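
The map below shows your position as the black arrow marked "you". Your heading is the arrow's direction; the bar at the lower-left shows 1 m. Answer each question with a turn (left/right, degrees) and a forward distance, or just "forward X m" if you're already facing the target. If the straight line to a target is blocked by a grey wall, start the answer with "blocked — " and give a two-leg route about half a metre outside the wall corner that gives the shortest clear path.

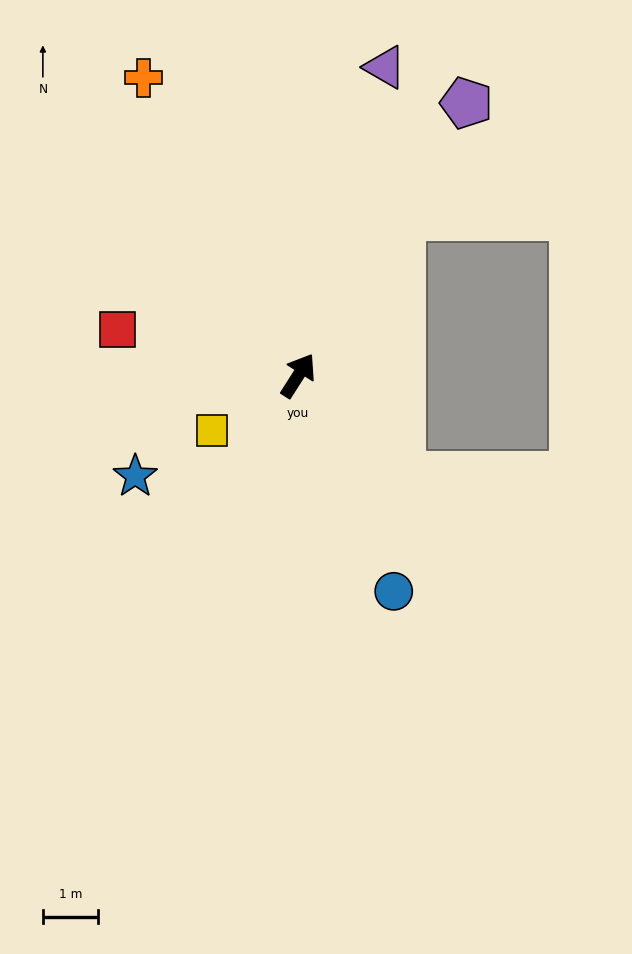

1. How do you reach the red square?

turn left 108°, forward 3.4 m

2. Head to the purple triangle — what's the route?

turn left 17°, forward 5.8 m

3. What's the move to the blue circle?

turn right 124°, forward 4.3 m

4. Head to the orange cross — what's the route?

turn left 60°, forward 6.1 m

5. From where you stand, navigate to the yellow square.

turn left 155°, forward 1.9 m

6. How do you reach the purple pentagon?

forward 5.8 m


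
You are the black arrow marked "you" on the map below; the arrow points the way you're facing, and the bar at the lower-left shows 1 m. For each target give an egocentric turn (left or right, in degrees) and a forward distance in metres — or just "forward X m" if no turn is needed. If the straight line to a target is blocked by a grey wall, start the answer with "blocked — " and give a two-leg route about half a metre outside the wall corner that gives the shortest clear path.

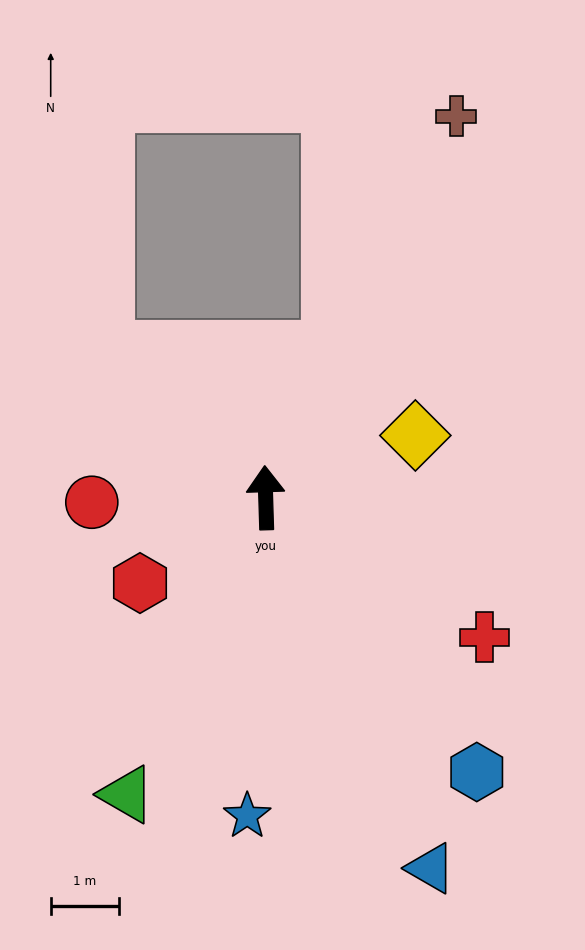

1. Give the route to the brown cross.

turn right 28°, forward 6.2 m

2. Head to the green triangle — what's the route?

turn left 153°, forward 4.8 m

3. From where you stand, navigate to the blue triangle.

turn right 158°, forward 5.9 m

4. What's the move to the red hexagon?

turn left 122°, forward 2.2 m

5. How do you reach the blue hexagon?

turn right 144°, forward 5.1 m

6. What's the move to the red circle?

turn left 90°, forward 2.5 m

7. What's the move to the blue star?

turn left 175°, forward 4.7 m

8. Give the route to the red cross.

turn right 124°, forward 3.8 m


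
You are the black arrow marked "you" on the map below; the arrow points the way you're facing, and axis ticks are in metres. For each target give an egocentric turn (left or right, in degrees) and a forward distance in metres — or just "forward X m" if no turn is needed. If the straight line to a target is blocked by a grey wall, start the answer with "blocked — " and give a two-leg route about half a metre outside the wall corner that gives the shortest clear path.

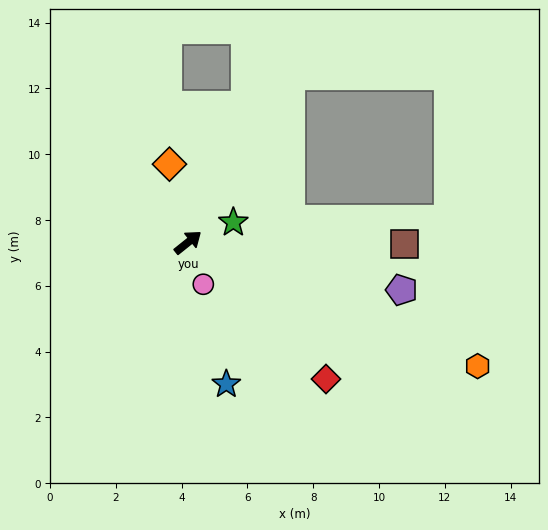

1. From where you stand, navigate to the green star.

turn right 15°, forward 1.5 m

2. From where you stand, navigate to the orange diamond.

turn left 65°, forward 2.4 m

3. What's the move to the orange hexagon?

turn right 62°, forward 9.6 m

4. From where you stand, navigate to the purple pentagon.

turn right 51°, forward 6.7 m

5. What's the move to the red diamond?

turn right 83°, forward 5.9 m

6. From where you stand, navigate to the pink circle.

turn right 109°, forward 1.4 m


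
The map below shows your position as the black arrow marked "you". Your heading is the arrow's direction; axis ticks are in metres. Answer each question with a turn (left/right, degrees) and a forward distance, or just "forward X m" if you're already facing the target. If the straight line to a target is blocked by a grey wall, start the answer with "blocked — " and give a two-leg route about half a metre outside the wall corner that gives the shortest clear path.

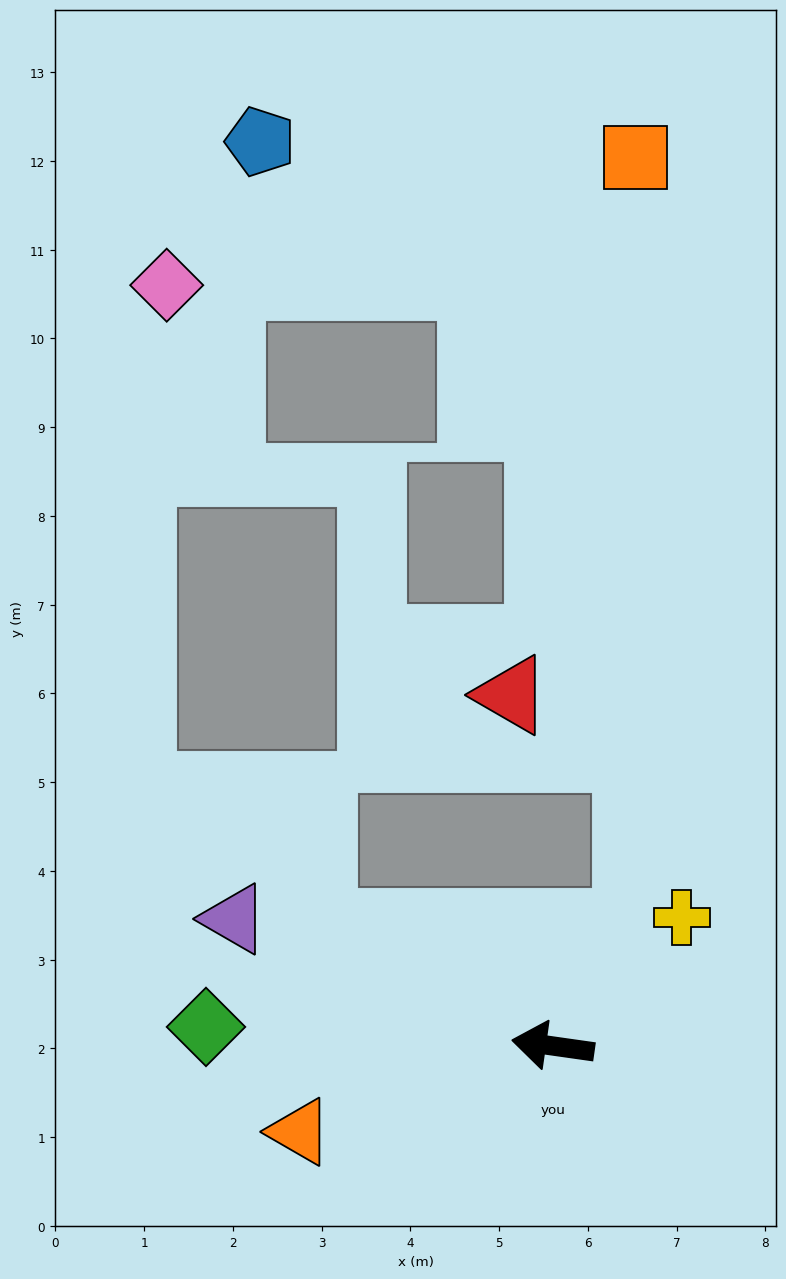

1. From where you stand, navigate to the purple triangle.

turn right 14°, forward 3.9 m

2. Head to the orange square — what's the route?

blocked — turn right 115°, forward 1.6 m, then turn left 33°, forward 8.7 m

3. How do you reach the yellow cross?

turn right 127°, forward 2.1 m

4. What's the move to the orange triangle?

turn left 27°, forward 3.0 m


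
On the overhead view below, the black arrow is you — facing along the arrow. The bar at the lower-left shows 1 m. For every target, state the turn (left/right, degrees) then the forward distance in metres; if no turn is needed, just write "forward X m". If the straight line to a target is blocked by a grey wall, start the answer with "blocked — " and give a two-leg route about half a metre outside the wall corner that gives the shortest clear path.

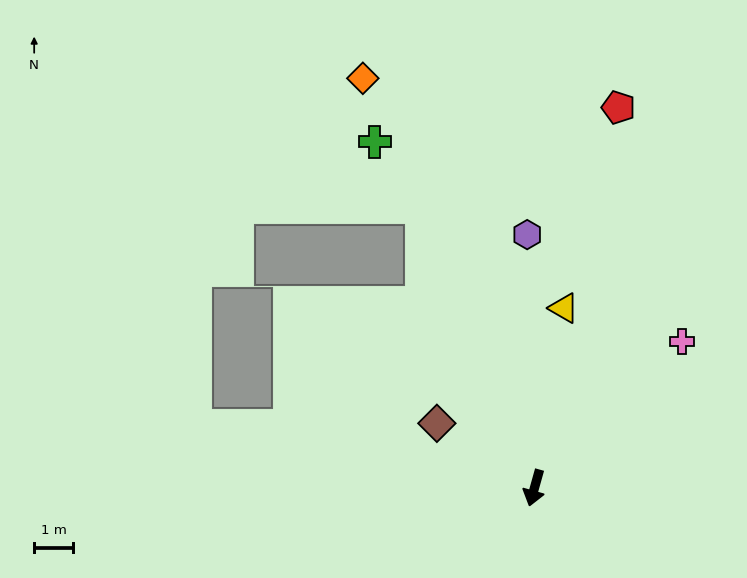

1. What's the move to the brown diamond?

turn right 108°, forward 3.0 m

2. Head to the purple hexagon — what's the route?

turn right 163°, forward 6.5 m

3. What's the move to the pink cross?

turn left 150°, forward 5.3 m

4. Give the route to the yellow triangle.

turn right 174°, forward 4.7 m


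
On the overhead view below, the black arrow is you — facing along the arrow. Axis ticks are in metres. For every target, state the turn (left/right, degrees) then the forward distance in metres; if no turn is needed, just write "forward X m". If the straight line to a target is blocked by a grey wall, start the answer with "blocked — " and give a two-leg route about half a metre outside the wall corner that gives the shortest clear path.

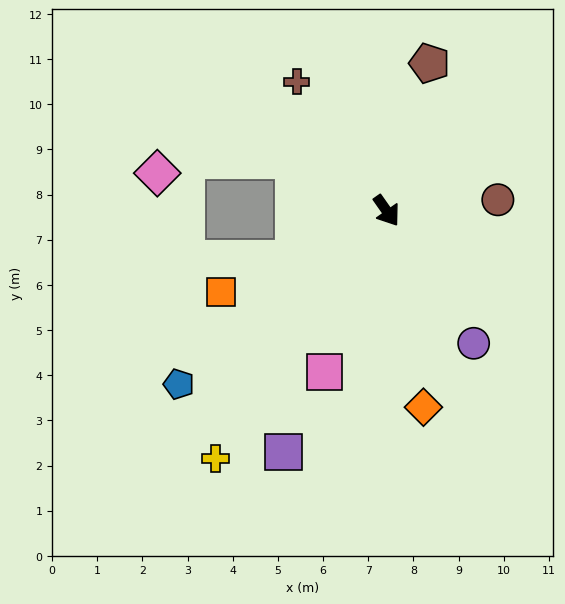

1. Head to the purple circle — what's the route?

forward 3.5 m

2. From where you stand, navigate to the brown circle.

turn left 61°, forward 2.5 m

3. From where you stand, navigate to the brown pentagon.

turn left 129°, forward 3.4 m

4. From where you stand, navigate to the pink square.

turn right 56°, forward 3.8 m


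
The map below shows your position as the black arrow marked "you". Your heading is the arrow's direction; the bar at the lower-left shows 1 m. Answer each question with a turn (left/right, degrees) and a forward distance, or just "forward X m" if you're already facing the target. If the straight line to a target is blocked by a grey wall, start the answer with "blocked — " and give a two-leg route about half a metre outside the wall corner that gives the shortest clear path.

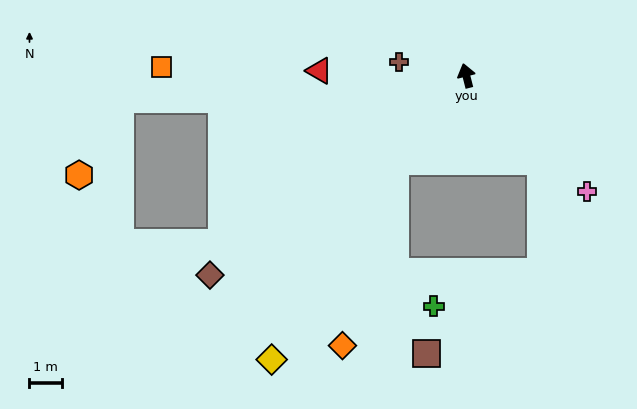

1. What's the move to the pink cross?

turn right 148°, forward 5.2 m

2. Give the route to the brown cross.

turn left 64°, forward 2.1 m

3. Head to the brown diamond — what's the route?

turn left 114°, forward 10.1 m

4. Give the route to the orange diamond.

blocked — turn left 127°, forward 3.5 m, then turn left 22°, forward 6.0 m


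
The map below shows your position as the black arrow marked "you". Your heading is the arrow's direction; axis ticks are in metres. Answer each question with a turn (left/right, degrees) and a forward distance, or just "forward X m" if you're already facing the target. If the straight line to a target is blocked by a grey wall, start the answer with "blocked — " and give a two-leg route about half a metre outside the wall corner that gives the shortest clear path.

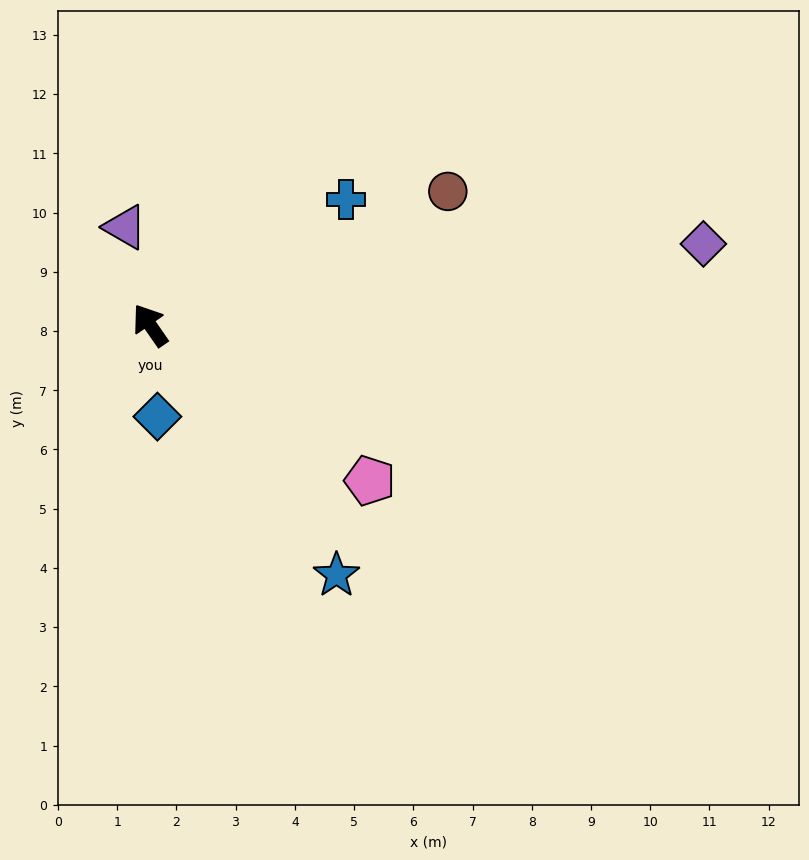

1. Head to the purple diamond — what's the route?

turn right 116°, forward 9.4 m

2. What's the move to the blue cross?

turn right 92°, forward 3.9 m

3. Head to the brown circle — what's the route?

turn right 100°, forward 5.5 m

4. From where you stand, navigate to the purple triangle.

turn right 20°, forward 1.7 m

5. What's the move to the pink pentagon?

turn right 160°, forward 4.5 m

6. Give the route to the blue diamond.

turn left 150°, forward 1.5 m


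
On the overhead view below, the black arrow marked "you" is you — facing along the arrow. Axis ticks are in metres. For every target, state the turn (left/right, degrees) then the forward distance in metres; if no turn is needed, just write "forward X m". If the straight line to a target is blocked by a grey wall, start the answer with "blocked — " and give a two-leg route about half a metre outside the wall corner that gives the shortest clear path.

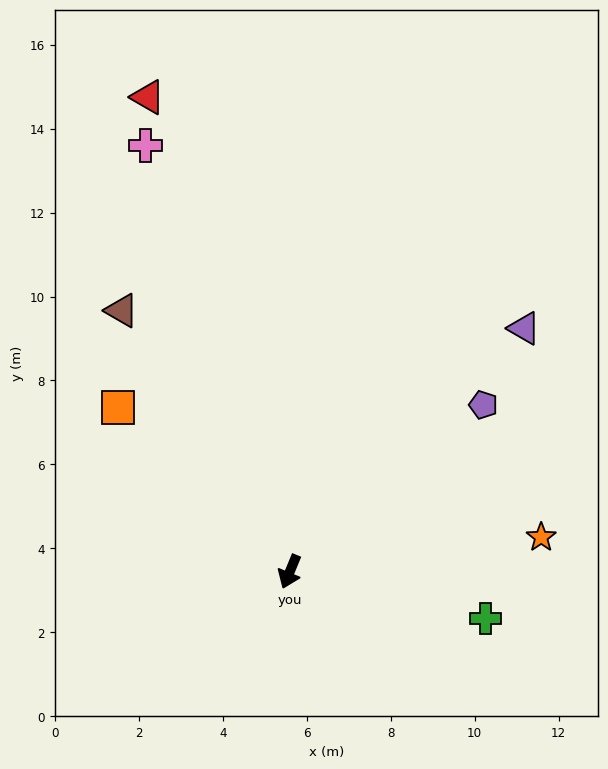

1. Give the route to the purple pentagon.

turn left 153°, forward 6.1 m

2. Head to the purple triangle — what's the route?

turn left 158°, forward 8.1 m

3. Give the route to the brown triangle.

turn right 125°, forward 7.4 m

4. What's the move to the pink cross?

turn right 139°, forward 10.7 m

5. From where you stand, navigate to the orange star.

turn left 120°, forward 6.0 m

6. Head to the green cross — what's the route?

turn left 99°, forward 4.8 m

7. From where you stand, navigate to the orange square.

turn right 111°, forward 5.7 m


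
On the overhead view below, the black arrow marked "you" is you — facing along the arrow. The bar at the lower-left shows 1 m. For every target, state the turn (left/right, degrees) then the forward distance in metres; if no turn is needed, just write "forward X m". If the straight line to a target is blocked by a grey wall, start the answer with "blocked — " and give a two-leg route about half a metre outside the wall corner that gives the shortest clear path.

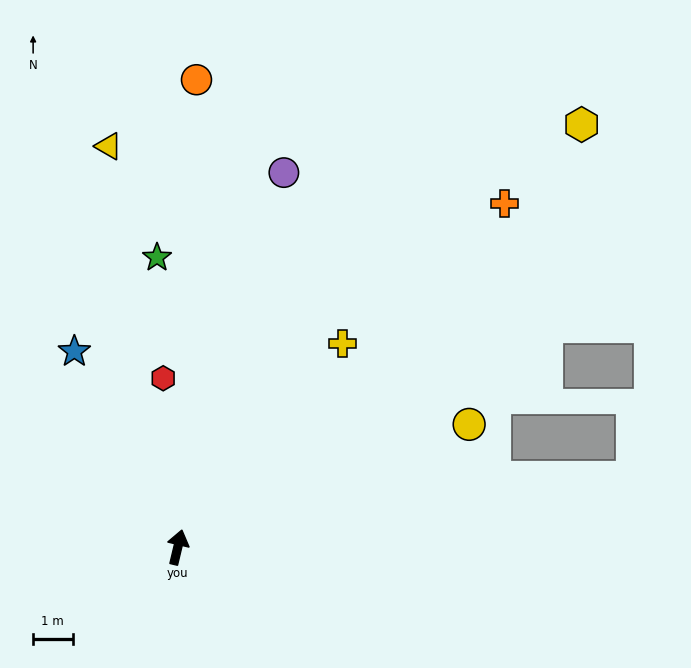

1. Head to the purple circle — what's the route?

turn right 2°, forward 9.9 m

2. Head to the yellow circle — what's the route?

turn right 54°, forward 8.0 m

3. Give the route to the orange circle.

turn left 11°, forward 11.9 m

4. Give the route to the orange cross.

turn right 30°, forward 12.0 m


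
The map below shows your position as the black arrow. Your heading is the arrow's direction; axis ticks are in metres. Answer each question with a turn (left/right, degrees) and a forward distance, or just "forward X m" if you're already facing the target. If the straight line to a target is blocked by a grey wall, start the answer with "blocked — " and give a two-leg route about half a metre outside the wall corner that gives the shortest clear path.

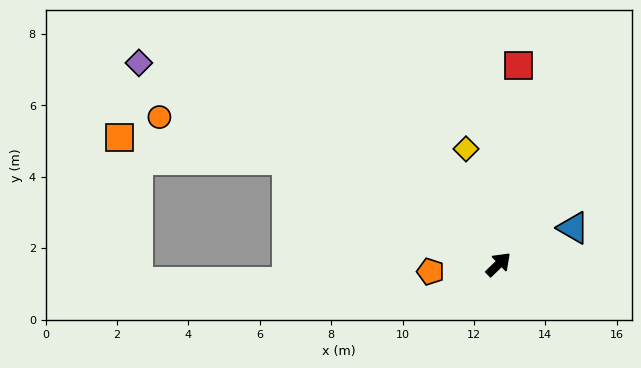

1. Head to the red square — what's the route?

turn left 40°, forward 5.6 m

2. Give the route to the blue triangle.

turn right 18°, forward 2.3 m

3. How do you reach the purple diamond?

turn left 107°, forward 11.5 m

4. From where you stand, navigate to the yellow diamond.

turn left 62°, forward 3.4 m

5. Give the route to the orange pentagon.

turn left 142°, forward 1.9 m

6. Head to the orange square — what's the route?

blocked — turn left 110°, forward 6.6 m, then turn left 18°, forward 4.8 m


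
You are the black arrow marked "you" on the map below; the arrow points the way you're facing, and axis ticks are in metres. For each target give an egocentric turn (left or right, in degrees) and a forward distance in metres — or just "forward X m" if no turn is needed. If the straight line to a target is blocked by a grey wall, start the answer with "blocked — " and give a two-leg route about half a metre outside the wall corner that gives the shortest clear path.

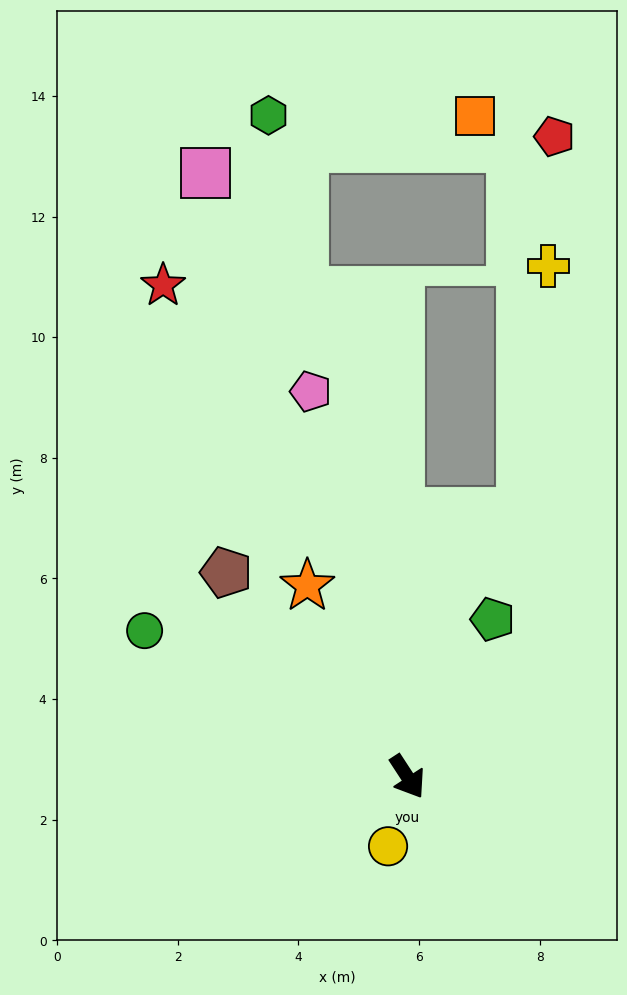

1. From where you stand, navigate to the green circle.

turn right 152°, forward 5.0 m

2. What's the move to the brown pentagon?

turn right 172°, forward 4.5 m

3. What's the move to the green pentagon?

turn left 118°, forward 3.0 m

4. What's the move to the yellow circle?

turn right 49°, forward 1.2 m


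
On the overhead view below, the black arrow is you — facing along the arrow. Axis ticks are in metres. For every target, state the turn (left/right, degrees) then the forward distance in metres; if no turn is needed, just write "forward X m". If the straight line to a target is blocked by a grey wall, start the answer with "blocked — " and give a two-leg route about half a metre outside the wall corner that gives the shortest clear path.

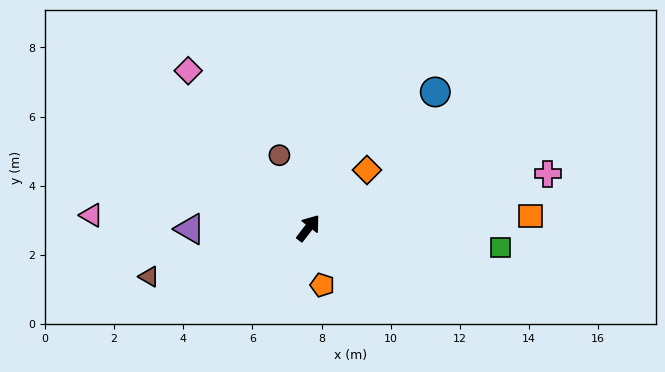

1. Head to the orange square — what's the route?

turn right 49°, forward 6.4 m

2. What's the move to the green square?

turn right 58°, forward 5.6 m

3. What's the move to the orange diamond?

turn right 8°, forward 2.4 m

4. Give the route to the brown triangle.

turn left 145°, forward 4.8 m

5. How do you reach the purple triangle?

turn left 128°, forward 3.4 m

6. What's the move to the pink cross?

turn right 40°, forward 7.1 m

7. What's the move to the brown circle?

turn left 59°, forward 2.3 m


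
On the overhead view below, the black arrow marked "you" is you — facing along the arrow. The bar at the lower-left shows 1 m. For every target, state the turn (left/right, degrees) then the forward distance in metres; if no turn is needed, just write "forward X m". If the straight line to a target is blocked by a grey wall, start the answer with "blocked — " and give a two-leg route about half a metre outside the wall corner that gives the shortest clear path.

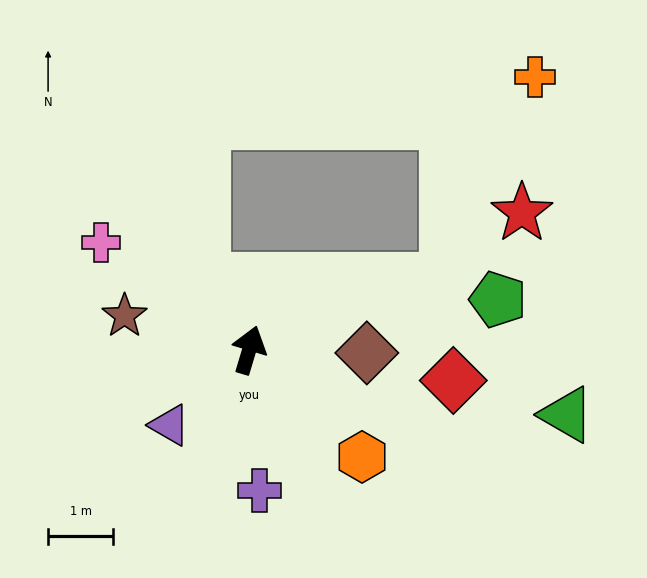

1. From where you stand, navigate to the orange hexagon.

turn right 117°, forward 2.4 m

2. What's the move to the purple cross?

turn right 159°, forward 2.2 m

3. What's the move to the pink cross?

turn left 71°, forward 2.8 m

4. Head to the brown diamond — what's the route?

turn right 75°, forward 1.8 m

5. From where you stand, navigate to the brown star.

turn left 91°, forward 2.0 m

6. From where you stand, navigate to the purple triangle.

turn left 150°, forward 1.7 m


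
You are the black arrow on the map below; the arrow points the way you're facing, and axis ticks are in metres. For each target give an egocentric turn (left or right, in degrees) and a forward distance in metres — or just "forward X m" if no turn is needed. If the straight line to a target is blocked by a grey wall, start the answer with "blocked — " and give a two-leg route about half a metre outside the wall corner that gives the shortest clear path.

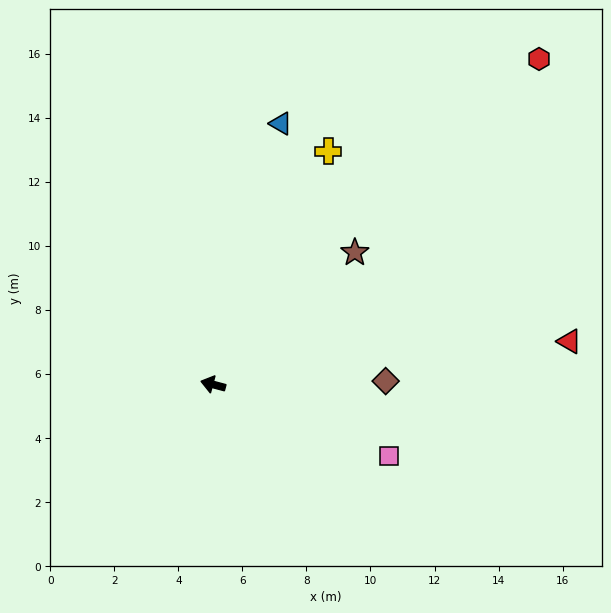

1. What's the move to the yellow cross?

turn right 101°, forward 8.1 m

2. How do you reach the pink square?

turn left 173°, forward 5.9 m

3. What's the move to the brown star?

turn right 122°, forward 6.0 m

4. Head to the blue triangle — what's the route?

turn right 90°, forward 8.4 m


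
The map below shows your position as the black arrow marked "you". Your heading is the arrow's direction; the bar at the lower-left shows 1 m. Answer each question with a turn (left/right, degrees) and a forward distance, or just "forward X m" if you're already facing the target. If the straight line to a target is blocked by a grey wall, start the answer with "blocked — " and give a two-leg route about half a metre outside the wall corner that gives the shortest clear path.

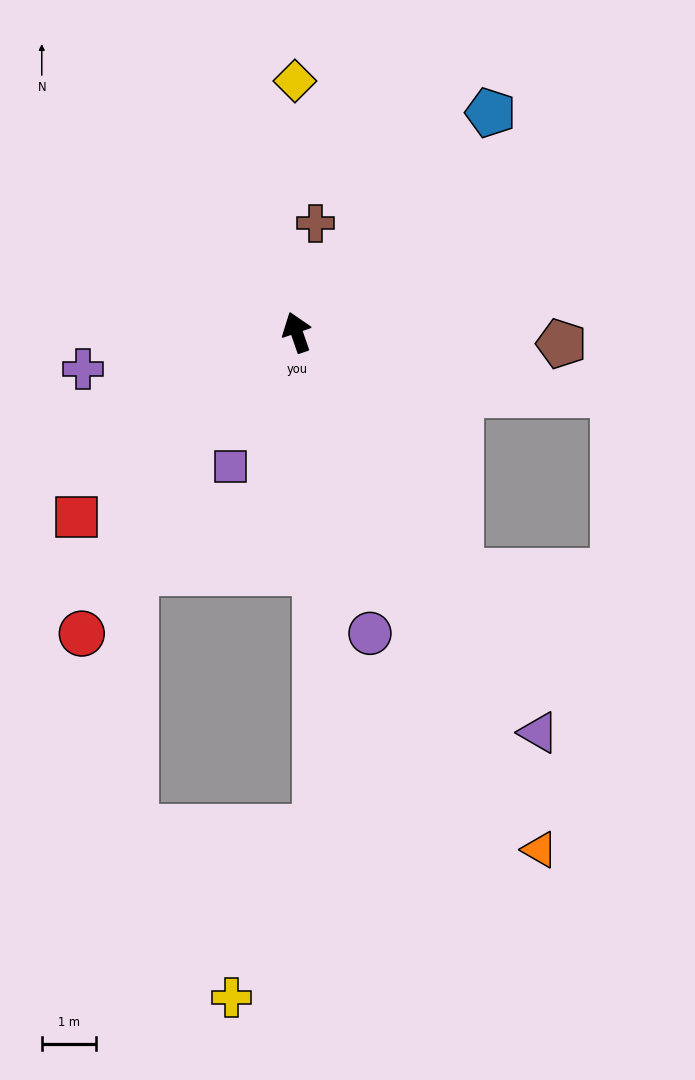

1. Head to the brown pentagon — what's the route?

turn right 112°, forward 4.9 m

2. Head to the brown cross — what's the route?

turn right 29°, forward 2.0 m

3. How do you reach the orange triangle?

turn right 174°, forward 10.5 m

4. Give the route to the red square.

turn left 111°, forward 5.3 m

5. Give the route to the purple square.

turn left 135°, forward 2.8 m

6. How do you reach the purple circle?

turn left 175°, forward 5.7 m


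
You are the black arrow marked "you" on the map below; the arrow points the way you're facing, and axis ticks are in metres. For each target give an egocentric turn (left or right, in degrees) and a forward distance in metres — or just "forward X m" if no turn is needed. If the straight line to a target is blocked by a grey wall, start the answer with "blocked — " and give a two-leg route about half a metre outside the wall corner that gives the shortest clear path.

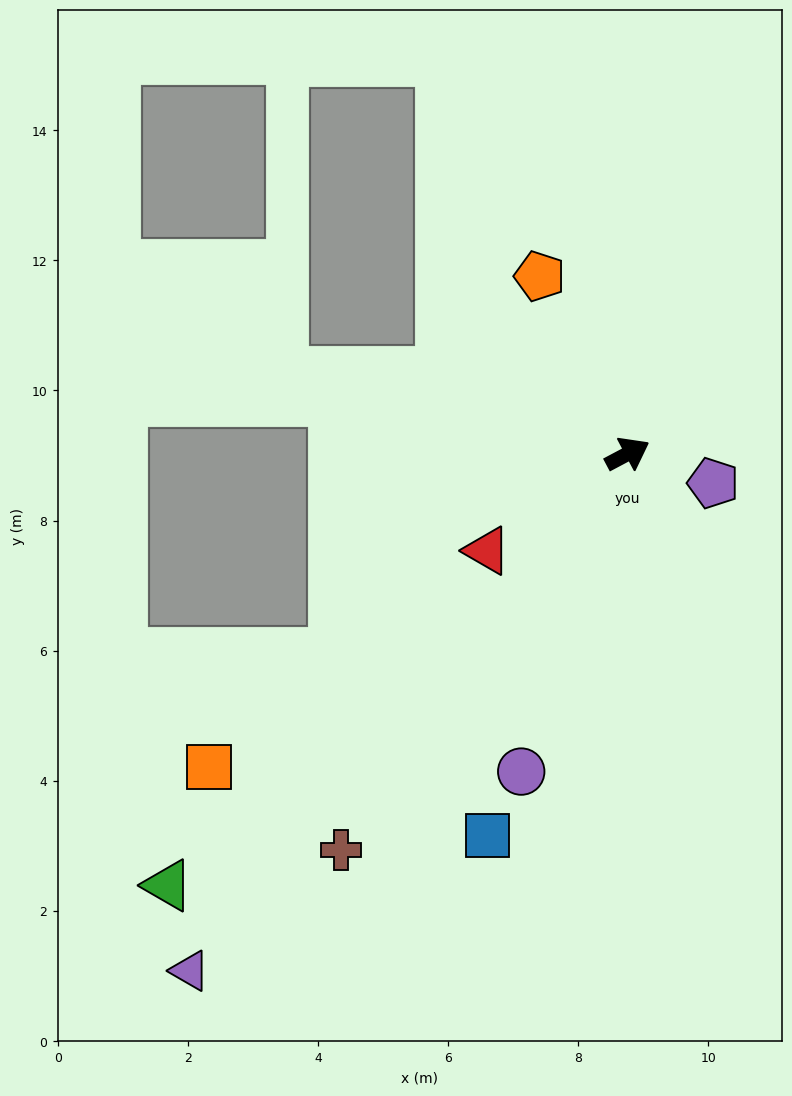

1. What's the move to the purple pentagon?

turn right 47°, forward 1.4 m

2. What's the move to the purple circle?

turn right 136°, forward 5.1 m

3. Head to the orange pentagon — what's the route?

turn left 88°, forward 3.0 m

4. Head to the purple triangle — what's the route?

turn right 158°, forward 10.4 m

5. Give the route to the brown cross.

turn right 154°, forward 7.5 m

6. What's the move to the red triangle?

turn right 173°, forward 2.6 m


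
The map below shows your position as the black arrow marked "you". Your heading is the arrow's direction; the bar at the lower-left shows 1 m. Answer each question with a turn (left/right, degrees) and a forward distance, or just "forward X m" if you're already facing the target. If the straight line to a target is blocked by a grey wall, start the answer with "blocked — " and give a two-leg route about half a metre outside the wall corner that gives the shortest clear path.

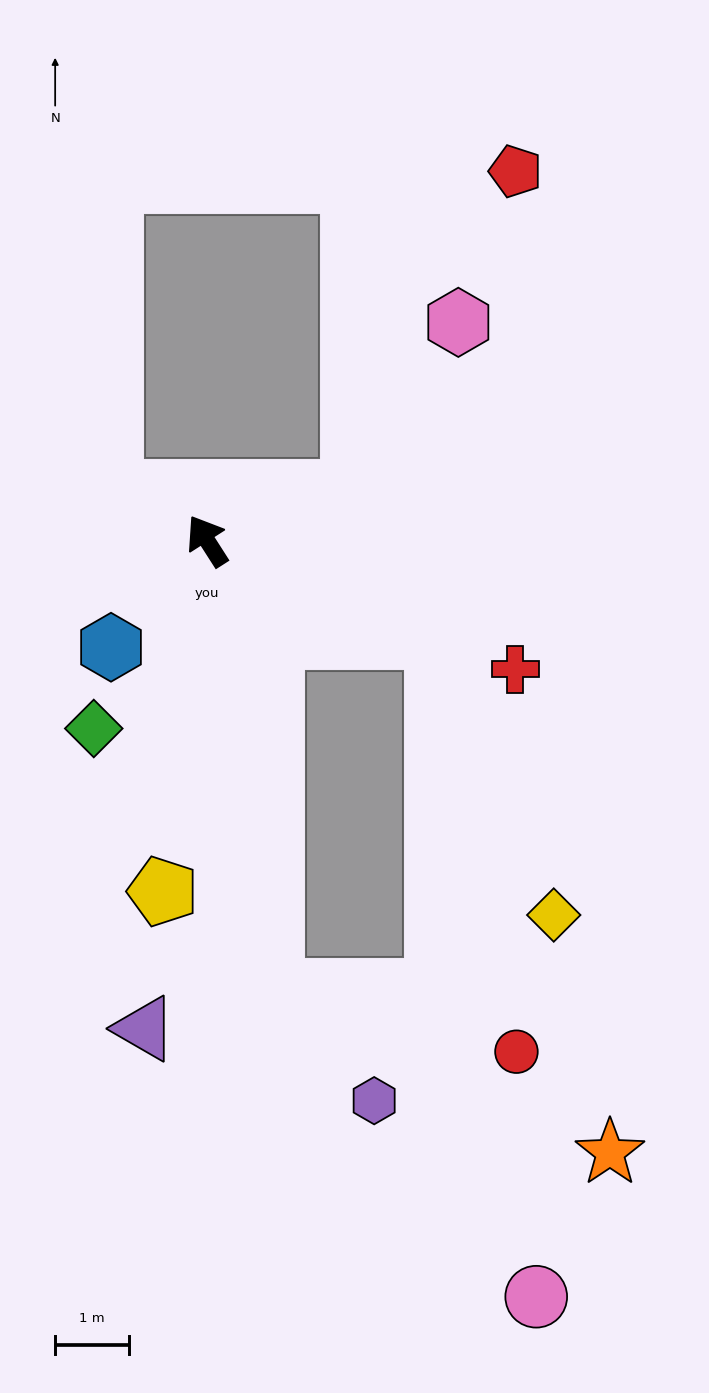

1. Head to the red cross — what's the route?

turn right 145°, forward 4.5 m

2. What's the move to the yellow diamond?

blocked — turn right 145°, forward 3.4 m, then turn right 45°, forward 4.1 m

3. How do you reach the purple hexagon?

blocked — turn left 156°, forward 6.1 m, then turn left 34°, forward 2.0 m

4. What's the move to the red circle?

blocked — turn right 145°, forward 3.4 m, then turn right 57°, forward 5.7 m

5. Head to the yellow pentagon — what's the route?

turn left 140°, forward 4.8 m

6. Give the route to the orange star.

blocked — turn left 156°, forward 6.1 m, then turn left 56°, forward 5.0 m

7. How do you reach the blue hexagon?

turn left 105°, forward 1.9 m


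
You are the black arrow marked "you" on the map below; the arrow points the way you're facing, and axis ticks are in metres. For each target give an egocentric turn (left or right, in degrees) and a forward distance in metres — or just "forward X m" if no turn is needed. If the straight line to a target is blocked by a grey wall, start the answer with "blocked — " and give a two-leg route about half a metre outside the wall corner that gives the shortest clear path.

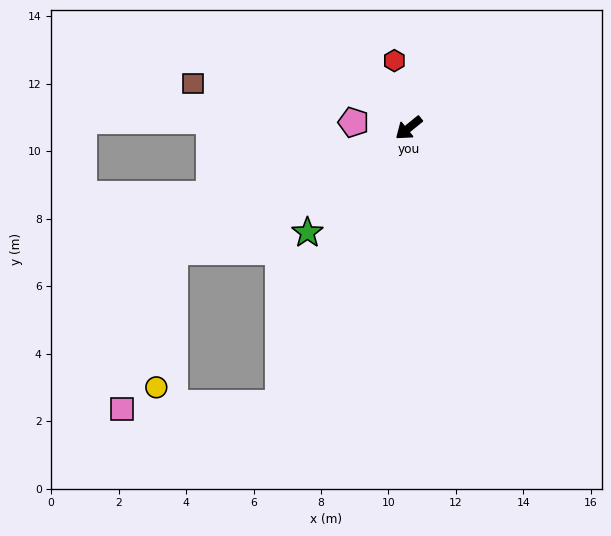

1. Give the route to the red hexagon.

turn right 117°, forward 2.0 m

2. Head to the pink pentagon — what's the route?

turn right 45°, forward 1.6 m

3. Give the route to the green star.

turn left 7°, forward 4.3 m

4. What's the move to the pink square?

blocked — turn right 11°, forward 7.9 m, then turn left 44°, forward 4.9 m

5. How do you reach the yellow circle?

blocked — turn right 11°, forward 7.9 m, then turn left 55°, forward 4.1 m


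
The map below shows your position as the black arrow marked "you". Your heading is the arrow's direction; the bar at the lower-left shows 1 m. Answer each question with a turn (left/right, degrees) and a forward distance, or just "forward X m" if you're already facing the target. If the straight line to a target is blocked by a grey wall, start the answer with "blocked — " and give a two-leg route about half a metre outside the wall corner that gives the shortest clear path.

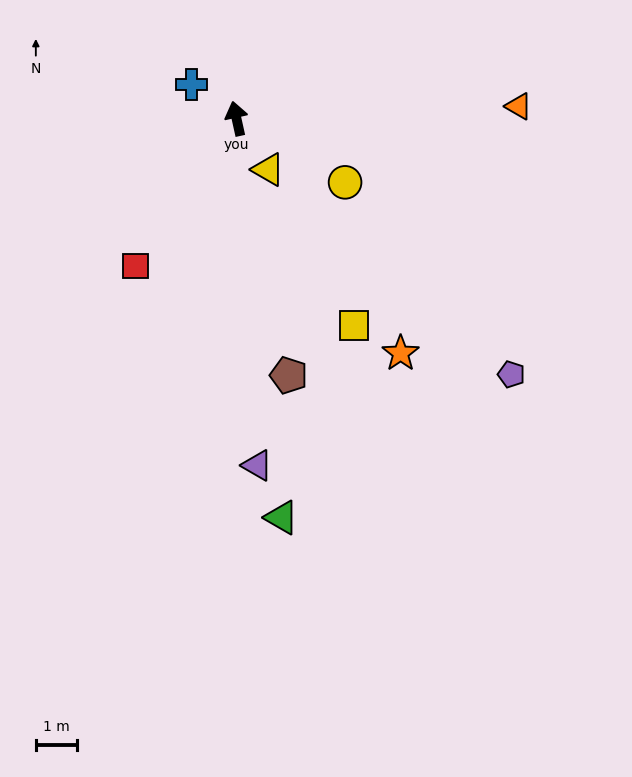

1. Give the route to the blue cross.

turn left 41°, forward 1.4 m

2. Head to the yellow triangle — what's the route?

turn right 161°, forward 1.5 m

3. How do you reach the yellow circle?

turn right 133°, forward 3.1 m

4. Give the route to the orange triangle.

turn right 100°, forward 6.9 m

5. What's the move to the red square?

turn left 133°, forward 4.3 m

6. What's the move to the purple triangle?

turn left 171°, forward 8.4 m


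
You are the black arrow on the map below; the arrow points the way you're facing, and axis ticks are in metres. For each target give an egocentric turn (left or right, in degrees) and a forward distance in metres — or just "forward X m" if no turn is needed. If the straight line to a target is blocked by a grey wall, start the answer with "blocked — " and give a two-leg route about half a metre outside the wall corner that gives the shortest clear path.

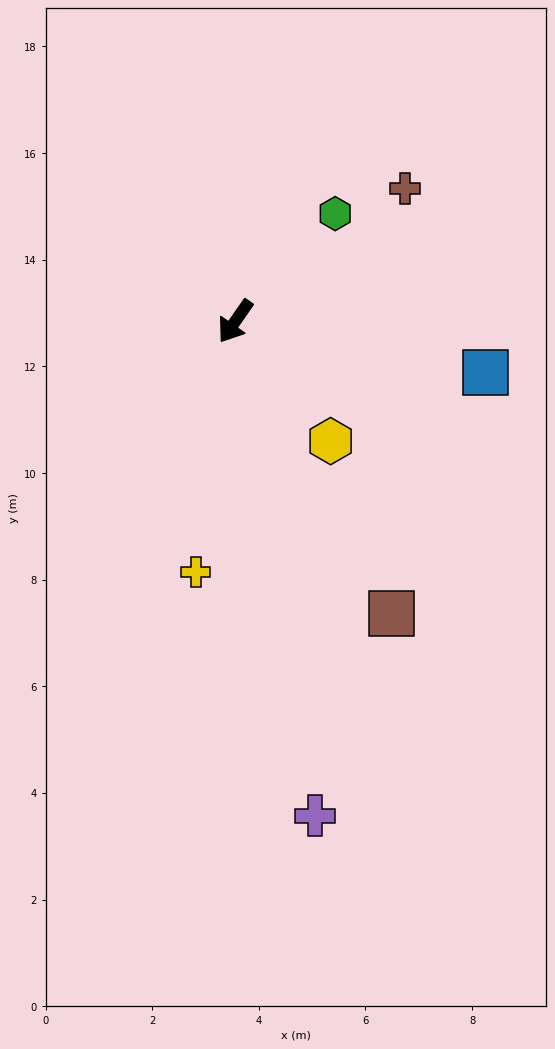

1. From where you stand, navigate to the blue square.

turn left 113°, forward 4.8 m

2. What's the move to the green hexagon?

turn left 172°, forward 2.8 m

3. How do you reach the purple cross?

turn left 44°, forward 9.4 m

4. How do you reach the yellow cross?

turn left 26°, forward 4.8 m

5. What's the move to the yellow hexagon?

turn left 73°, forward 2.9 m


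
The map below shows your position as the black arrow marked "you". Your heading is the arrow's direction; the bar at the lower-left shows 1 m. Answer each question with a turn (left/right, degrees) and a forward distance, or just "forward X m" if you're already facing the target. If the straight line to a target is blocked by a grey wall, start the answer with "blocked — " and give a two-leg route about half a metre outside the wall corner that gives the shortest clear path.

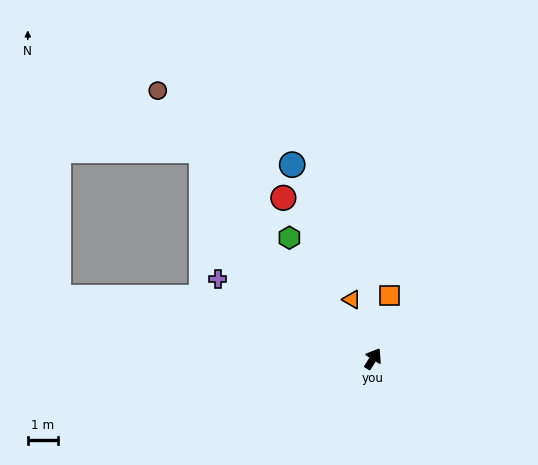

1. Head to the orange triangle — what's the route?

turn left 52°, forward 2.1 m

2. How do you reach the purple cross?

turn left 95°, forward 5.8 m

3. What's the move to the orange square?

turn left 18°, forward 2.1 m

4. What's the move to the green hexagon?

turn left 67°, forward 4.9 m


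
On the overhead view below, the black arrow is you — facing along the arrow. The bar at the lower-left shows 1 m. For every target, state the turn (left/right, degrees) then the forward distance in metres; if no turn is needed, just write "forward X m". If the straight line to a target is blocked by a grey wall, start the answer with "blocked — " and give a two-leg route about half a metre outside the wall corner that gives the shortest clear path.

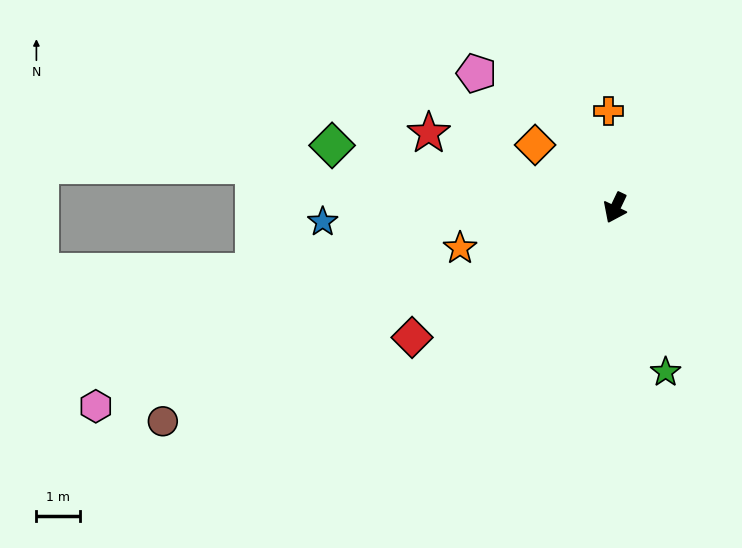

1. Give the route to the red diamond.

turn right 32°, forward 5.5 m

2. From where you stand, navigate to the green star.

turn left 42°, forward 3.9 m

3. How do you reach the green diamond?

turn right 77°, forward 6.6 m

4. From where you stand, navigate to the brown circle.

turn right 39°, forward 11.4 m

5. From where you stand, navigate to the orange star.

turn right 50°, forward 3.7 m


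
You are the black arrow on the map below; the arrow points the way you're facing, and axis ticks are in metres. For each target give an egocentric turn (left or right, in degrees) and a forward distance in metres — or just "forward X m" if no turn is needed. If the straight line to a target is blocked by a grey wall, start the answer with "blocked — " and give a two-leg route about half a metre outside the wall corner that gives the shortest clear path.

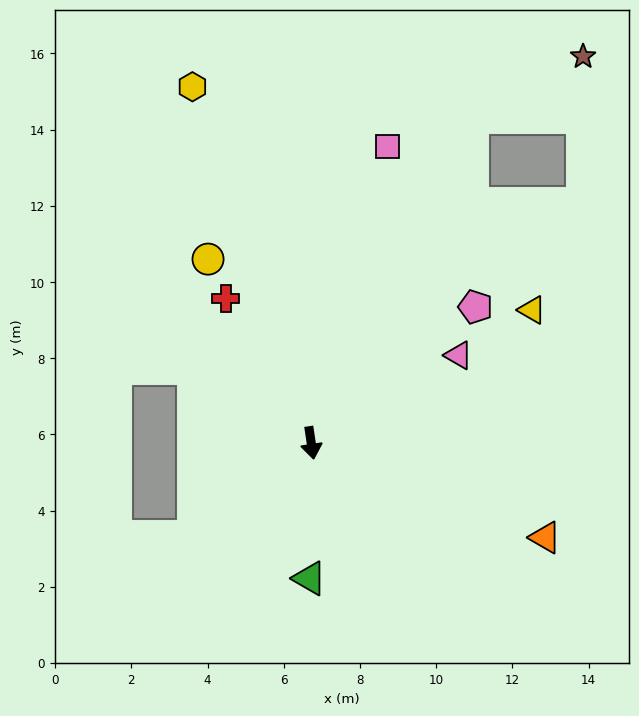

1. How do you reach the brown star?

blocked — turn left 145°, forward 9.5 m, then turn right 35°, forward 3.3 m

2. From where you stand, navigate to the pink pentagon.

turn left 121°, forward 5.6 m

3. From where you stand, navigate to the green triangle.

turn right 9°, forward 3.6 m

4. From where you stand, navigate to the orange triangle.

turn left 59°, forward 6.6 m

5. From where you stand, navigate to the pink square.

turn left 157°, forward 8.0 m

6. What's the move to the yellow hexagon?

turn right 170°, forward 9.9 m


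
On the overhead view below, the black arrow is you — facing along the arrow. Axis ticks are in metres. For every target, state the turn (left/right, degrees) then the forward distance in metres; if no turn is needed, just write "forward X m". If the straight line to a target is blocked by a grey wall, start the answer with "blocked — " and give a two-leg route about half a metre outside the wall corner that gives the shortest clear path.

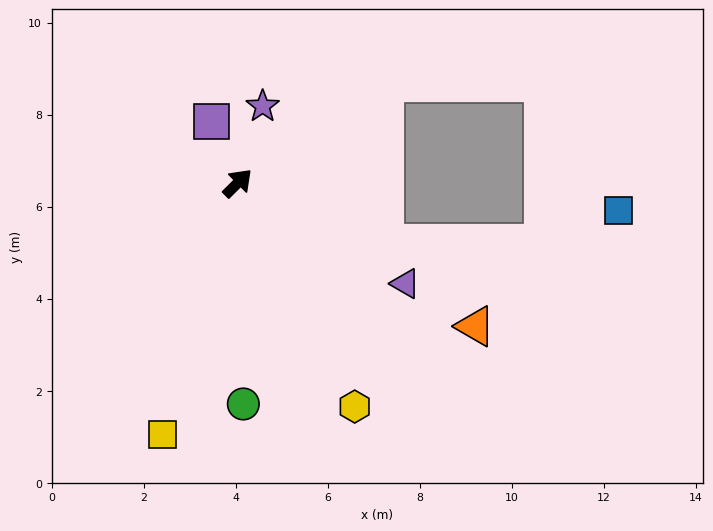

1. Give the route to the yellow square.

turn right 151°, forward 5.7 m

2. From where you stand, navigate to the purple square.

turn left 68°, forward 1.5 m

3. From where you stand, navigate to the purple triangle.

turn right 76°, forward 4.2 m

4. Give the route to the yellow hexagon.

turn right 107°, forward 5.5 m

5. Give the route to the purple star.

turn left 27°, forward 1.8 m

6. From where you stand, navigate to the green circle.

turn right 133°, forward 4.8 m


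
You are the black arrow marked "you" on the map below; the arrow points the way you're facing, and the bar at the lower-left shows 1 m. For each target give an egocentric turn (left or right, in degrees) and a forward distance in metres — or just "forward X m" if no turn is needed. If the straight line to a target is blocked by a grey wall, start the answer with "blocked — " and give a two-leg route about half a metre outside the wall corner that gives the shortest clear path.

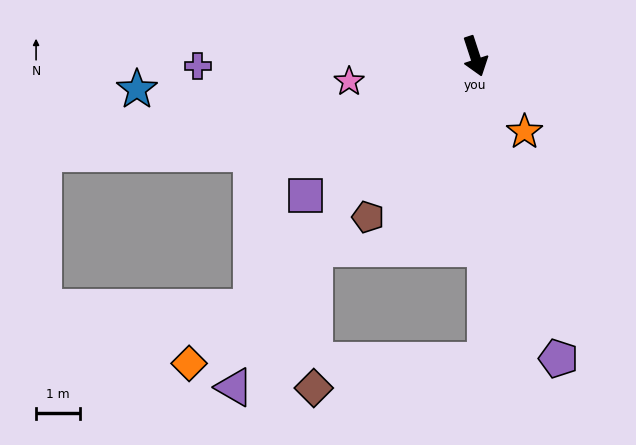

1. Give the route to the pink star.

turn right 97°, forward 2.9 m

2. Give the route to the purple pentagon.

turn right 3°, forward 7.2 m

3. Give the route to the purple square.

turn right 69°, forward 5.0 m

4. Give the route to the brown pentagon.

turn right 52°, forward 4.4 m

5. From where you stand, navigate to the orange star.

turn left 15°, forward 2.1 m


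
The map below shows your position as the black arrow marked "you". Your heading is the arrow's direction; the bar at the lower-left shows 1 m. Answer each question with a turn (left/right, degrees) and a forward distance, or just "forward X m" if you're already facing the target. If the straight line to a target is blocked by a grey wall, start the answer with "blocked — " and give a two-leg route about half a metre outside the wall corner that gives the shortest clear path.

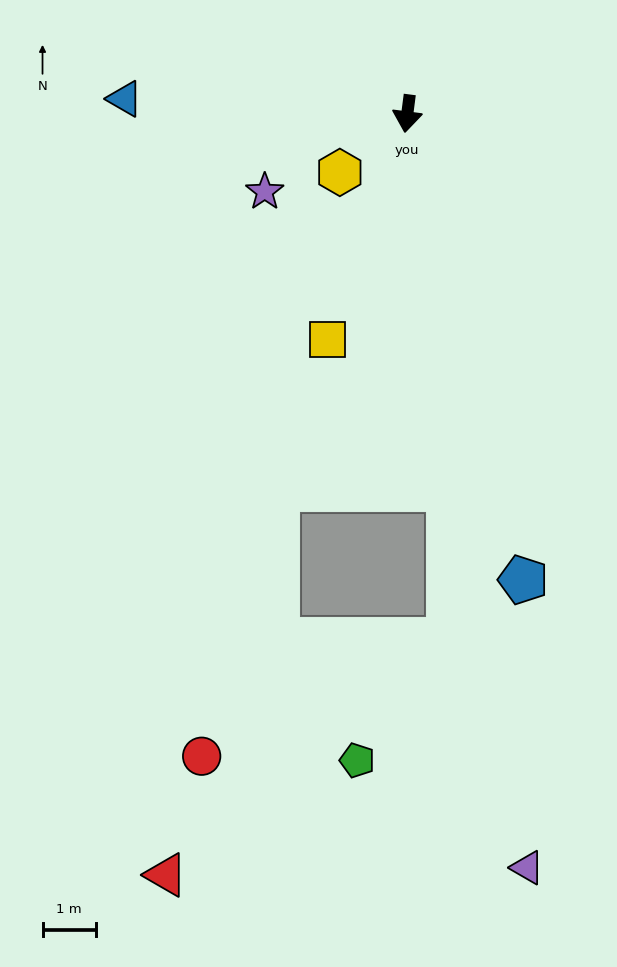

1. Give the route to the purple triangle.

turn left 16°, forward 14.3 m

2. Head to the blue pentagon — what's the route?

turn left 21°, forward 9.0 m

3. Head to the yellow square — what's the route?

turn right 12°, forward 4.5 m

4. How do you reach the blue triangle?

turn right 86°, forward 5.3 m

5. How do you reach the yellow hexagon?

turn right 42°, forward 1.7 m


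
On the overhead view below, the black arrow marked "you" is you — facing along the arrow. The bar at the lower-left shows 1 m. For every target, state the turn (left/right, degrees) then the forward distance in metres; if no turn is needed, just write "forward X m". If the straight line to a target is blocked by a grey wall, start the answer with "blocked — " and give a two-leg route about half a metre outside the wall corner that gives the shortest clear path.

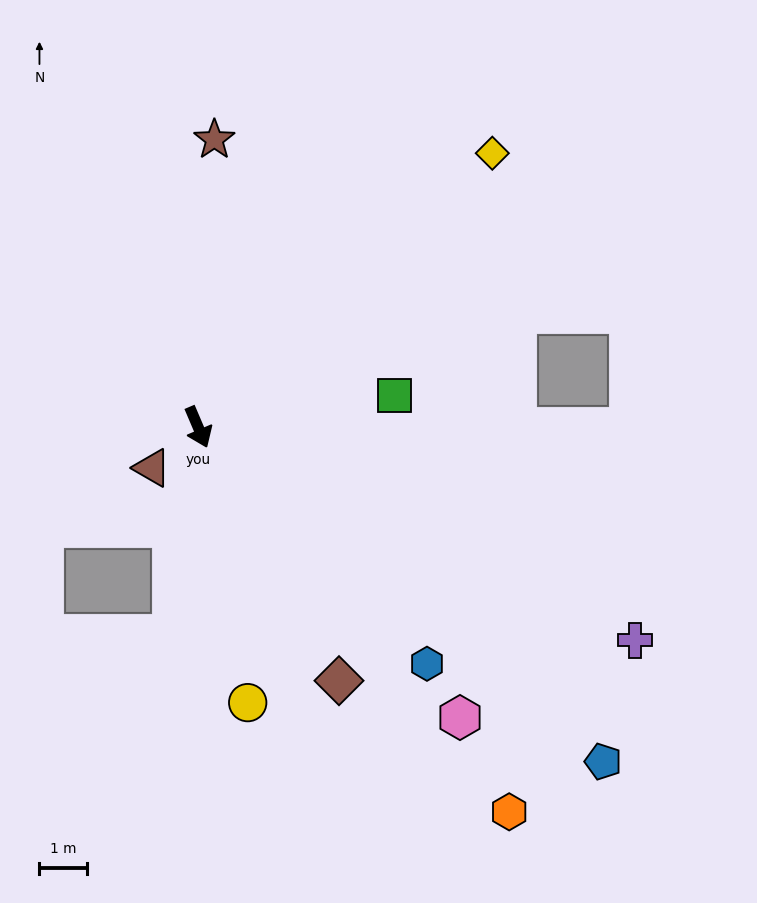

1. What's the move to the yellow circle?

turn right 13°, forward 5.9 m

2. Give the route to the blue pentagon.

turn left 27°, forward 11.1 m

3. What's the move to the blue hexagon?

turn left 21°, forward 6.9 m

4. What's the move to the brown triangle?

turn right 72°, forward 1.3 m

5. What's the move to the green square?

turn left 76°, forward 4.2 m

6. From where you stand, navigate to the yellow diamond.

turn left 110°, forward 8.5 m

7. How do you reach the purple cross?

turn left 41°, forward 10.3 m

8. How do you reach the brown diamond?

turn left 6°, forward 6.1 m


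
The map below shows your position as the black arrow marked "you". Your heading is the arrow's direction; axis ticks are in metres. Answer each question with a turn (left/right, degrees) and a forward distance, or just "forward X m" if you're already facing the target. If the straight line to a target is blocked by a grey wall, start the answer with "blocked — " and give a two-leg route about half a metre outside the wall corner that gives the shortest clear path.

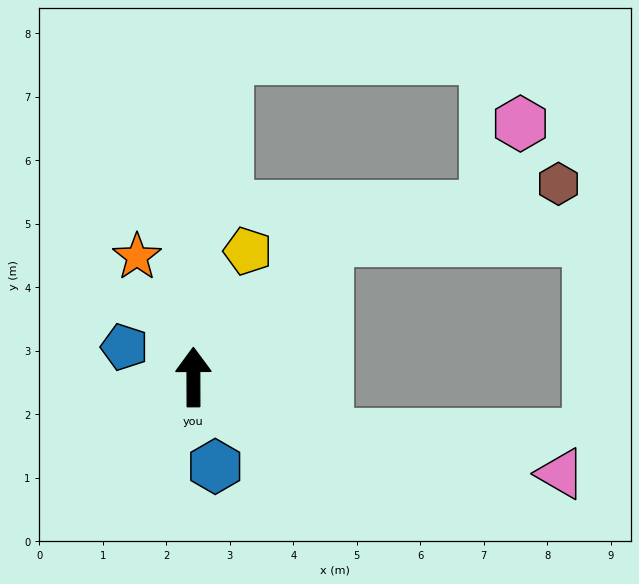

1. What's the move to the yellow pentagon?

turn right 23°, forward 2.2 m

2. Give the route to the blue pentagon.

turn left 66°, forward 1.2 m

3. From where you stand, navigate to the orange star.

turn left 25°, forward 2.1 m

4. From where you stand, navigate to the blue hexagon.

turn right 166°, forward 1.4 m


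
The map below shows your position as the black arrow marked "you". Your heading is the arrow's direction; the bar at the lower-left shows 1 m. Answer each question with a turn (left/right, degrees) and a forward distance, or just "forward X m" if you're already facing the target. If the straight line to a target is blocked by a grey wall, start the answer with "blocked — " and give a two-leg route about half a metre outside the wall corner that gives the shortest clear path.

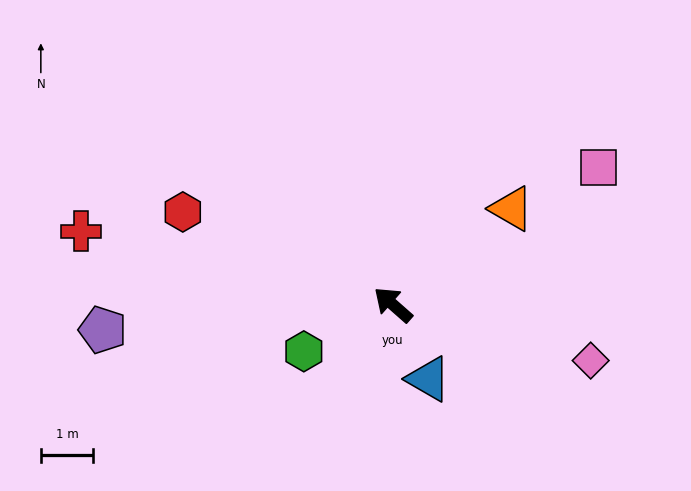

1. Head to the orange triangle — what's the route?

turn right 100°, forward 2.9 m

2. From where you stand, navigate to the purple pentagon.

turn left 46°, forward 5.6 m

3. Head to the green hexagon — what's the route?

turn left 69°, forward 1.9 m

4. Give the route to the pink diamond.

turn right 154°, forward 3.9 m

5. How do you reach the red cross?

turn left 28°, forward 6.1 m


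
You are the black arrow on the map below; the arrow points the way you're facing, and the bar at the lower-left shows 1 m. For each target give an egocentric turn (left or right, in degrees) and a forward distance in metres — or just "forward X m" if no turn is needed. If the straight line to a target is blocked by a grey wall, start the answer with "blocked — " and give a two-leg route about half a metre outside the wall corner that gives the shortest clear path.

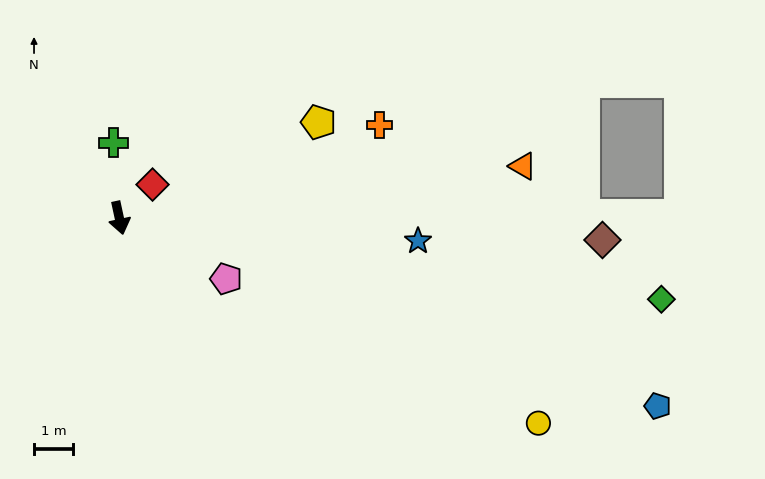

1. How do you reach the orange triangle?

turn left 85°, forward 10.4 m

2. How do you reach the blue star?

turn left 73°, forward 7.7 m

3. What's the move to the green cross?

turn left 172°, forward 1.9 m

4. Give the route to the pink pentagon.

turn left 48°, forward 3.1 m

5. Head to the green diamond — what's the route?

turn left 69°, forward 14.0 m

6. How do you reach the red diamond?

turn left 123°, forward 1.2 m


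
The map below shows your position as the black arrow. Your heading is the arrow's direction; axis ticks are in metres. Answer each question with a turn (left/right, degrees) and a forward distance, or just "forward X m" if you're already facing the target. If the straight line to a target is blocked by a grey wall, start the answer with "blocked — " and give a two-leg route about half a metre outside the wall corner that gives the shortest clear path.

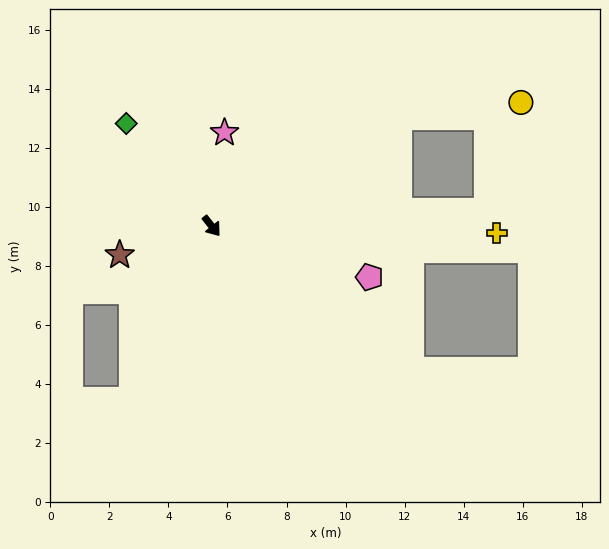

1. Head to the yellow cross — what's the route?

turn left 50°, forward 9.7 m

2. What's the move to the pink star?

turn left 134°, forward 3.2 m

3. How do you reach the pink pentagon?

turn left 34°, forward 5.6 m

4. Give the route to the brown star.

turn right 111°, forward 3.3 m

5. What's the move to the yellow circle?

blocked — turn left 82°, forward 7.4 m, then turn right 23°, forward 4.1 m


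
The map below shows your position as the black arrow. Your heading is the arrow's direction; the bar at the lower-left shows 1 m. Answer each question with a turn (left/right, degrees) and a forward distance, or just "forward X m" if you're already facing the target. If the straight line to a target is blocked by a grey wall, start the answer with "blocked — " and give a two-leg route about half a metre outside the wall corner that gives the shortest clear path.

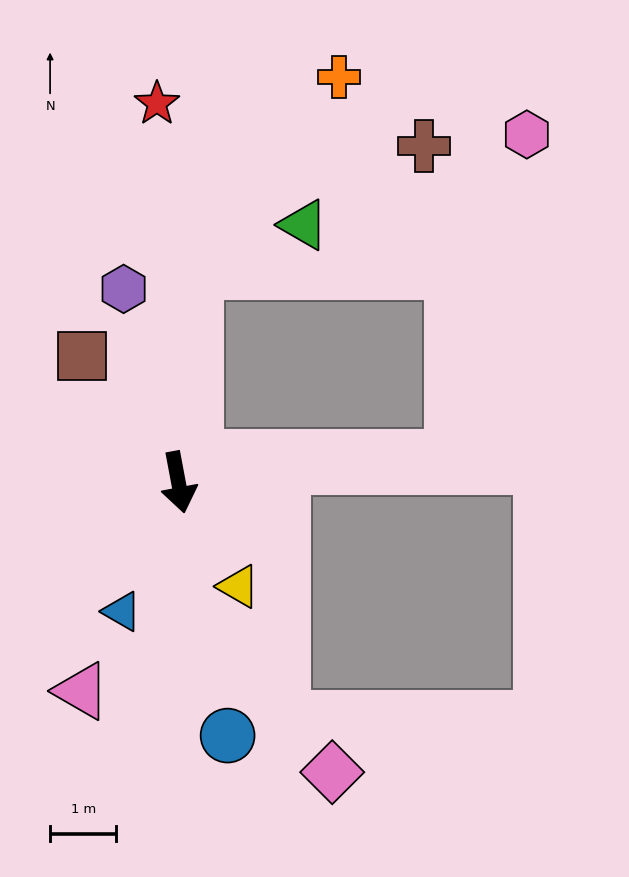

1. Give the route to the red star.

turn left 173°, forward 5.7 m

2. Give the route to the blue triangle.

turn right 34°, forward 2.1 m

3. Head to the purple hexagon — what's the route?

turn right 175°, forward 3.0 m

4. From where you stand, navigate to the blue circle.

forward 3.9 m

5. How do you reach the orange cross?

blocked — turn left 165°, forward 3.2 m, then turn right 32°, forward 3.7 m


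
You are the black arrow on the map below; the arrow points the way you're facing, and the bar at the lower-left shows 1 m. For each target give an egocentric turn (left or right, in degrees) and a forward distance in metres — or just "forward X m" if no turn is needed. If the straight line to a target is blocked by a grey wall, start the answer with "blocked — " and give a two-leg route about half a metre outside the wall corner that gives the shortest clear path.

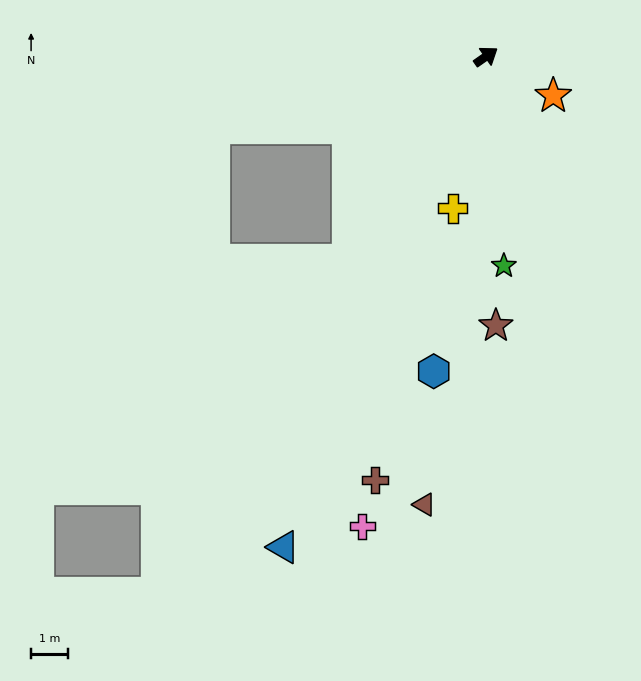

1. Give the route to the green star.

turn right 120°, forward 5.7 m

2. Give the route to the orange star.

turn right 65°, forward 2.1 m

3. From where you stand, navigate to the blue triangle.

turn right 147°, forward 14.4 m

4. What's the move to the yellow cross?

turn right 137°, forward 4.2 m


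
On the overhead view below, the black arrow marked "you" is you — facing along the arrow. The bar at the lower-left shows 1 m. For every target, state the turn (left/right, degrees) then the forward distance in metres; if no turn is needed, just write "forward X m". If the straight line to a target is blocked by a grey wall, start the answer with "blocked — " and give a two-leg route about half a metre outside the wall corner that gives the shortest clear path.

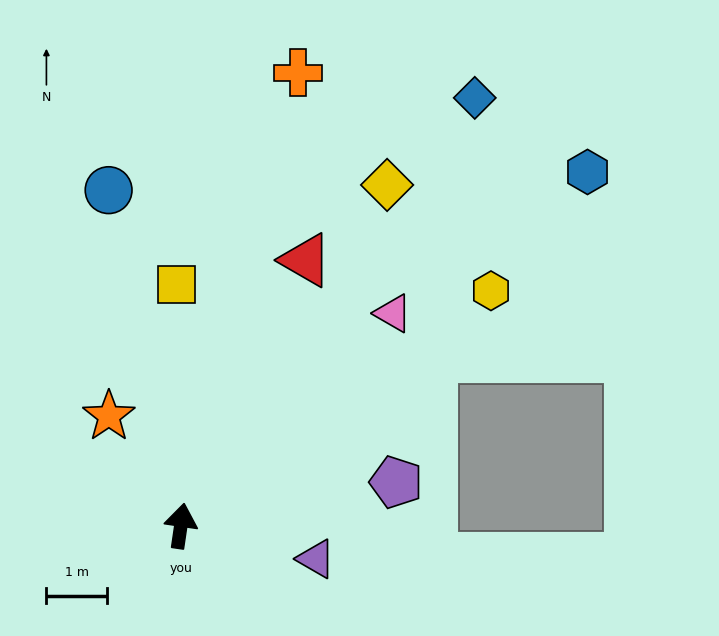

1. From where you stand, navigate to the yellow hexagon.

turn right 44°, forward 6.4 m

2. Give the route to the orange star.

turn left 42°, forward 2.2 m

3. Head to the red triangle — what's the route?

turn right 17°, forward 4.8 m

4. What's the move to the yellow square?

turn left 9°, forward 4.0 m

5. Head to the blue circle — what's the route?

turn left 20°, forward 5.7 m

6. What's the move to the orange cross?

turn right 6°, forward 7.7 m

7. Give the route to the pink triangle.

turn right 37°, forward 5.0 m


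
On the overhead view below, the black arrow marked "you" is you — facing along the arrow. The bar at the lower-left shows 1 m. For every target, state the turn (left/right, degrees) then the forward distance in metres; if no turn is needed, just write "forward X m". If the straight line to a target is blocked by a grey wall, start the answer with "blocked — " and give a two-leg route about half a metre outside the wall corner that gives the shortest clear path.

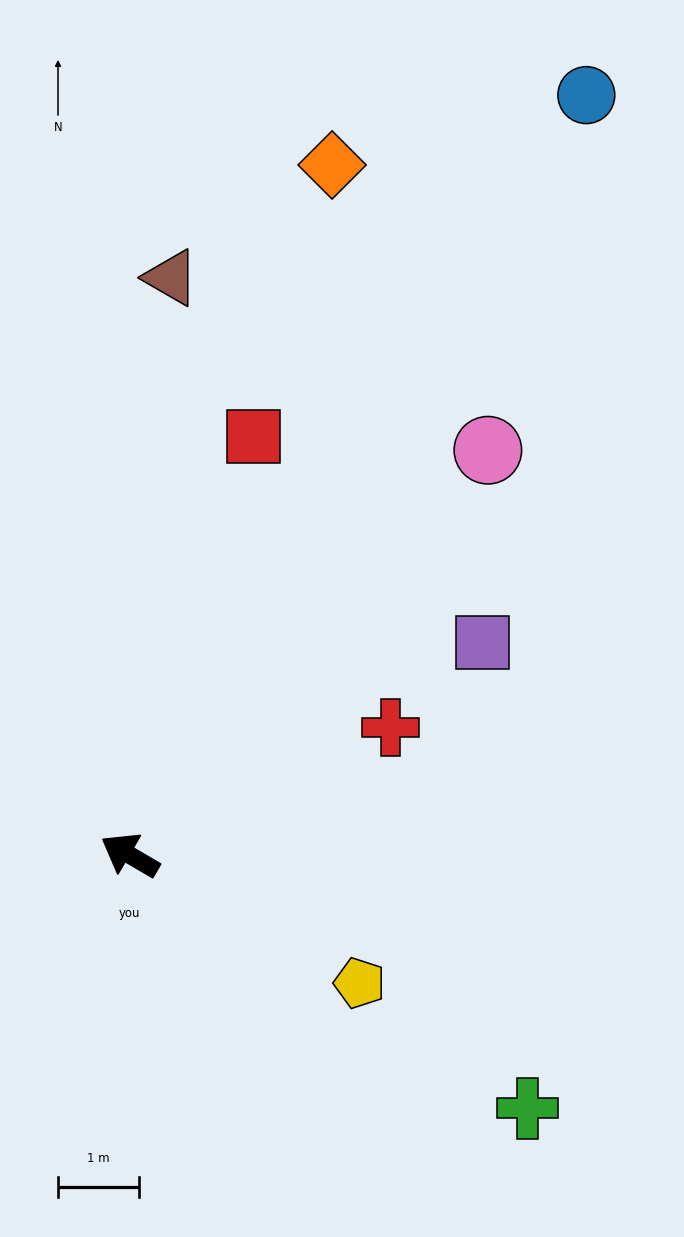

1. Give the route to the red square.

turn right 76°, forward 5.4 m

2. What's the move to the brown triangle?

turn right 64°, forward 7.1 m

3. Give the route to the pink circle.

turn right 101°, forward 6.7 m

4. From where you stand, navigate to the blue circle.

turn right 91°, forward 10.9 m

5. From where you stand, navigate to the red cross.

turn right 124°, forward 3.6 m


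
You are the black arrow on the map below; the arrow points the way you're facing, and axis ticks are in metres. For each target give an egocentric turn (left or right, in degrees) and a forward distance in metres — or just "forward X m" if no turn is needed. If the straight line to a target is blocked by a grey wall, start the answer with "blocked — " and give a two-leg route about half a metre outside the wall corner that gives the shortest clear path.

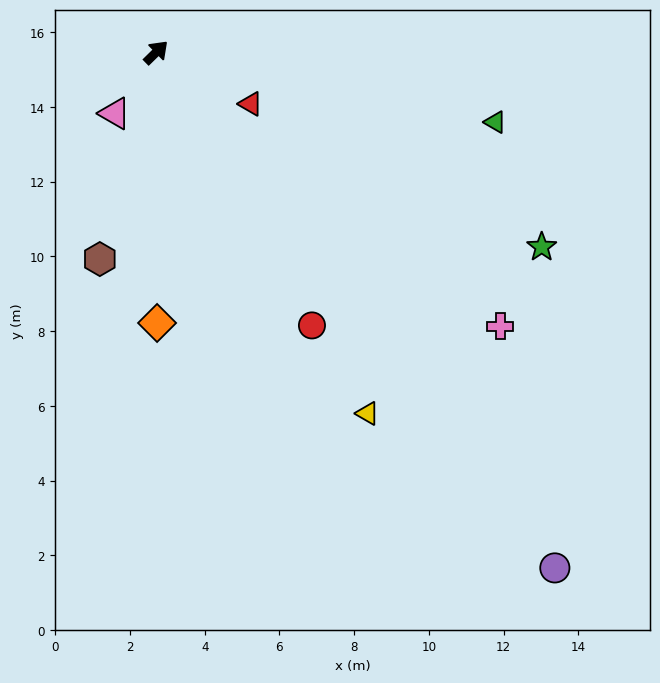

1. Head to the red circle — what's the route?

turn right 105°, forward 8.4 m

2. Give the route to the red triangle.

turn right 73°, forward 2.9 m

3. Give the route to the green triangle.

turn right 56°, forward 9.3 m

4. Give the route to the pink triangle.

turn right 169°, forward 2.0 m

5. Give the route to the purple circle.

turn right 97°, forward 17.4 m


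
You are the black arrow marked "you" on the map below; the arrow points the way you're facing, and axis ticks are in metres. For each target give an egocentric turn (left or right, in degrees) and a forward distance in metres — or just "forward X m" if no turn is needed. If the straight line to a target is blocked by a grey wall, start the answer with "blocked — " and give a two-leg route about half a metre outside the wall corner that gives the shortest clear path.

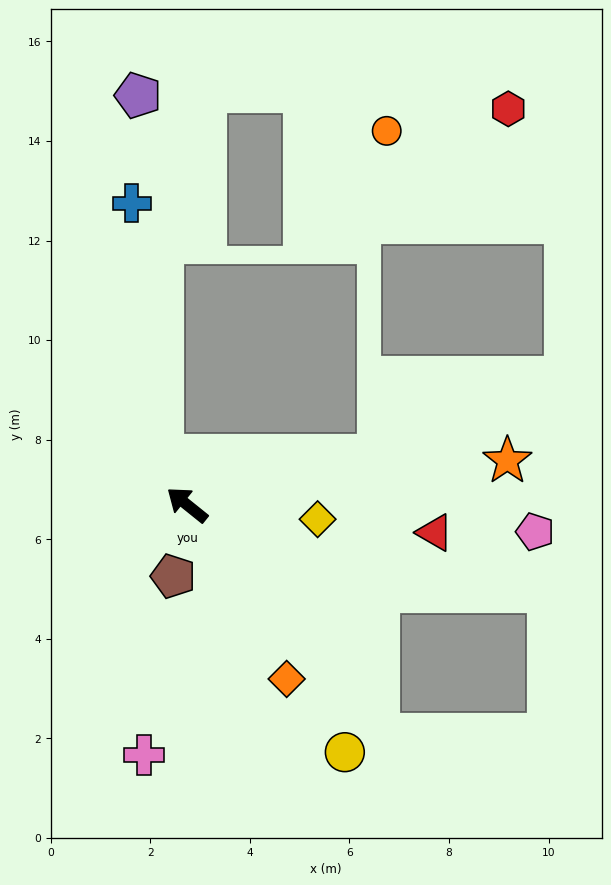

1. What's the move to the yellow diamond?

turn right 147°, forward 2.6 m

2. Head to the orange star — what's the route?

turn right 133°, forward 6.5 m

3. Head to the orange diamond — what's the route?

turn left 159°, forward 4.0 m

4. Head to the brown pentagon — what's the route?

turn left 118°, forward 1.5 m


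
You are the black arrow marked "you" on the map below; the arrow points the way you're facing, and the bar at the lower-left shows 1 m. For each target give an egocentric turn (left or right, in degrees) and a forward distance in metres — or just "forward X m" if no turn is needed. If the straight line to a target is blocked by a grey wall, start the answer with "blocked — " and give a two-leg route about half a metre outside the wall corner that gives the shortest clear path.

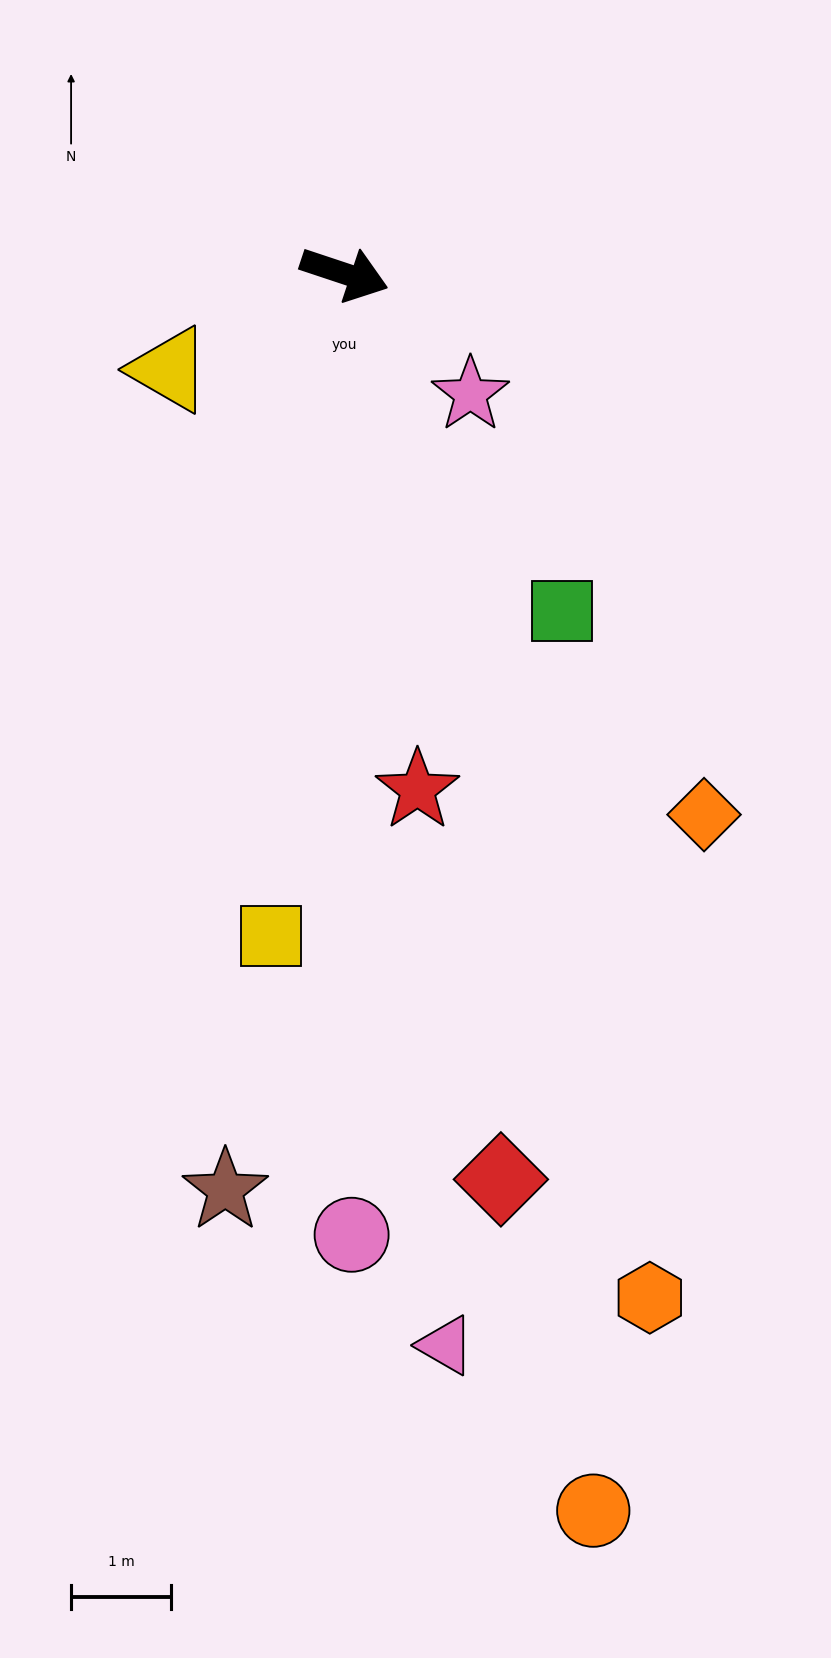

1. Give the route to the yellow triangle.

turn right 133°, forward 2.0 m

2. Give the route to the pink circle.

turn right 71°, forward 9.6 m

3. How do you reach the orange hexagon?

turn right 55°, forward 10.7 m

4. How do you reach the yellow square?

turn right 78°, forward 6.7 m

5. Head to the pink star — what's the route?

turn right 25°, forward 1.7 m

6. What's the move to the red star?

turn right 64°, forward 5.2 m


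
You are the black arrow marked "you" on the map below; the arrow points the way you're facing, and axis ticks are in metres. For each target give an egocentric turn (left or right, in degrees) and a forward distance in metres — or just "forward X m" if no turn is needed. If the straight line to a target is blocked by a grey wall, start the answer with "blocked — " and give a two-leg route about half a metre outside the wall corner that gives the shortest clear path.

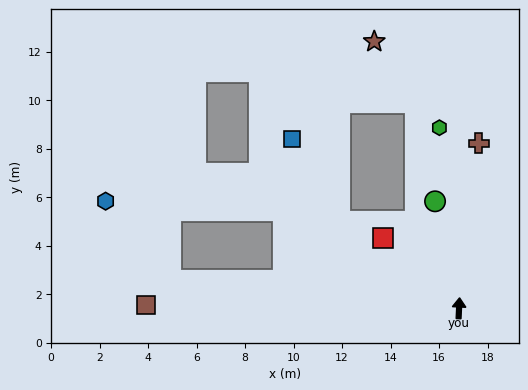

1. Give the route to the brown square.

turn left 92°, forward 12.9 m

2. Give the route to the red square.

turn left 50°, forward 4.3 m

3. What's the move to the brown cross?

turn right 4°, forward 6.9 m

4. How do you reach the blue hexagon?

blocked — turn left 64°, forward 8.3 m, then turn left 25°, forward 7.3 m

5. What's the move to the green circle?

turn left 15°, forward 4.5 m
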